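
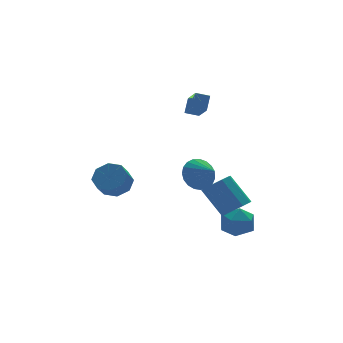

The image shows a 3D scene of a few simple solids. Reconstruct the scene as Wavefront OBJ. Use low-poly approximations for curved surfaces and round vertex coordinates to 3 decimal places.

v 0.684 -3.137 0.053
v 1.075 -2.588 0.909
v 0.896 -4.463 0.807
v 0.631 -2.605 1.003
v 0.197 -2.715 0.932
v -0.152 -2.897 0.709
v -0.358 -3.121 0.373
v -0.383 -3.348 -0.019
v -0.223 -3.538 -0.398
v 0.093 -3.659 -0.699
v 0.511 -3.69 -0.871
v 0.96 -3.625 -0.882
v 1.361 -3.475 -0.732
v 1.644 -3.268 -0.446
v 1.762 -3.037 -0.074
v 1.693 -2.824 0.32
v 1.45 -2.665 0.668
v 2.314 -4.498 -2.442
v 3.207 -4.548 -2.091
v 2.658 -3.233 -0.508
v 1.766 -3.182 -0.858
v 3.161 -4.051 -2.519
v 2.612 -2.736 -0.936
v 2.719 -3.764 -2.911
v 2.17 -2.449 -1.327
v 2.088 -3.82 -3.083
v 1.539 -2.505 -1.5
v 1.563 -4.193 -2.955
v 1.014 -2.878 -1.372
v 1.389 -4.708 -2.587
v 0.84 -3.393 -1.004
v 1.648 -5.125 -2.151
v 1.1 -3.81 -0.568
v 2.219 -5.248 -1.851
v 1.671 -3.933 -0.268
v 2.835 -5.02 -1.827
v 2.286 -3.705 -0.244
v -1.104 3.121 -2.865
v -0.278 3.214 -2.175
v -0.95 2.732 -1.305
v -1.776 2.639 -1.995
v -0.763 3.883 -2.179
v -1.436 3.401 -1.31
v -1.448 4.106 -2.585
v -2.12 3.624 -1.716
v -1.931 3.752 -3.155
v -2.603 3.27 -2.286
v -1.93 3.028 -3.555
v -2.602 2.546 -2.685
v -1.444 2.359 -3.55
v -2.117 1.877 -2.681
v -0.76 2.136 -3.144
v -1.432 1.654 -2.275
v -0.277 2.49 -2.574
v -0.949 2.008 -1.705
v 1.815 -3.7 -4.346
v 2.14 -3.147 -3.408
v 3.52 -4.353 -4.552
v 3.845 -3.8 -3.614
v 3.137 -4.685 -3.535
v 2.084 -4.281 -3.408
v 3.576 -3.219 -4.552
v 2.523 -2.815 -4.425
v 3.229 -2.85 -3.536
v 2.957 -3.756 -2.908
v 2.703 -3.744 -5.052
v 2.431 -4.65 -4.424
v 3.552 1.673 2.062
v 3.304 0.411 3.014
v 2.799 2.019 2.325
v 2.551 0.758 3.277
v 4.089 2.202 2.903
v 3.841 0.941 3.855
v 3.336 2.549 3.166
v 3.088 1.287 4.118
f 2 1 4
f 2 4 3
f 4 1 5
f 4 5 3
f 5 1 6
f 5 6 3
f 6 1 7
f 6 7 3
f 7 1 8
f 7 8 3
f 8 1 9
f 8 9 3
f 9 1 10
f 9 10 3
f 10 1 11
f 10 11 3
f 11 1 12
f 11 12 3
f 12 1 13
f 12 13 3
f 13 1 14
f 13 14 3
f 14 1 15
f 14 15 3
f 15 1 16
f 15 16 3
f 16 1 17
f 16 17 3
f 17 1 2
f 17 2 3
f 19 18 22
f 19 22 20
f 20 22 23
f 20 23 21
f 22 18 24
f 22 24 23
f 23 24 25
f 23 25 21
f 24 18 26
f 24 26 25
f 25 26 27
f 25 27 21
f 26 18 28
f 26 28 27
f 27 28 29
f 27 29 21
f 28 18 30
f 28 30 29
f 29 30 31
f 29 31 21
f 30 18 32
f 30 32 31
f 31 32 33
f 31 33 21
f 32 18 34
f 32 34 33
f 33 34 35
f 33 35 21
f 34 18 36
f 34 36 35
f 35 36 37
f 35 37 21
f 36 18 19
f 36 19 37
f 37 19 20
f 37 20 21
f 39 38 42
f 39 42 40
f 40 42 43
f 40 43 41
f 42 38 44
f 42 44 43
f 43 44 45
f 43 45 41
f 44 38 46
f 44 46 45
f 45 46 47
f 45 47 41
f 46 38 48
f 46 48 47
f 47 48 49
f 47 49 41
f 48 38 50
f 48 50 49
f 49 50 51
f 49 51 41
f 50 38 52
f 50 52 51
f 51 52 53
f 51 53 41
f 52 38 54
f 52 54 53
f 53 54 55
f 53 55 41
f 54 38 39
f 54 39 55
f 55 39 40
f 55 40 41
f 56 67 61
f 56 61 57
f 56 57 63
f 56 63 66
f 56 66 67
f 57 61 65
f 61 67 60
f 67 66 58
f 66 63 62
f 63 57 64
f 59 65 60
f 59 60 58
f 59 58 62
f 59 62 64
f 59 64 65
f 60 65 61
f 58 60 67
f 62 58 66
f 64 62 63
f 65 64 57
f 69 71 68
f 72 69 68
f 68 71 70
f 70 72 68
f 69 75 71
f 73 69 72
f 73 75 69
f 71 75 70
f 74 72 70
f 70 75 74
f 74 73 72
f 75 73 74



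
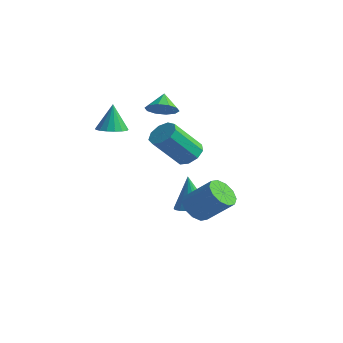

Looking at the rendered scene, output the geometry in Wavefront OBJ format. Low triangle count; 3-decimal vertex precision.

v -2.61 -0.773 3.533
v -1.977 -0.928 4.014
v -3.05 -0.227 4.287
v -1.881 -0.506 3.764
v -2.064 -0.185 3.425
v -2.455 -0.089 3.128
v -2.906 -0.255 2.985
v -3.243 -0.618 3.052
v -3.339 -1.041 3.302
v -3.157 -1.362 3.641
v -2.765 -1.457 3.938
v -2.315 -1.292 4.081
v -2.339 0.733 0.317
v -1.839 0.198 -0.006
v -2.262 -1.168 1.6
v -2.761 -0.633 1.923
v -1.567 0.522 0.341
v -1.99 -0.844 1.947
v -1.656 0.944 0.677
v -2.079 -0.421 2.283
v -2.064 1.268 0.844
v -2.487 -0.097 2.45
v -2.601 1.341 0.765
v -3.024 -0.024 2.371
v -3.015 1.129 0.476
v -3.437 -0.236 2.083
v -3.112 0.732 0.113
v -3.535 -0.633 1.719
v -2.848 0.335 -0.155
v -3.271 -1.03 1.451
v -2.345 0.124 -0.202
v -2.768 -1.241 1.404
v -2.889 -3.613 2.944
v -2.137 -3.644 3.055
v -3.091 -3.347 4.396
v -2.2 -3.293 2.981
v -2.421 -3.016 2.9
v -2.749 -2.875 2.828
v -3.108 -2.904 2.783
v -3.418 -3.095 2.775
v -3.606 -3.405 2.806
v -3.63 -3.762 2.868
v -3.484 -4.086 2.948
v -3.202 -4.301 3.027
v -2.848 -4.359 3.087
v -2.503 -4.246 3.114
v -2.247 -3.988 3.102
v -1.997 0.541 -3.071
v -1.267 0.148 -2.885
v -2.403 0.679 -1.189
v -1.166 0.542 -2.892
v -1.256 0.936 -2.94
v -1.515 1.239 -3.018
v -1.885 1.383 -3.108
v -2.28 1.334 -3.19
v -2.611 1.103 -3.244
v -2.801 0.743 -3.259
v -2.807 0.337 -3.231
v -2.627 -0.022 -3.166
v -2.303 -0.252 -3.079
v -1.909 -0.3 -2.99
v -1.535 -0.156 -2.92
v -0.007 -1.1 -1.9
v 0.631 -1.371 -2.41
v 1.844 -0.811 -1.189
v 1.207 -0.54 -0.68
v 0.524 -0.866 -2.535
v 1.737 -0.306 -1.315
v 0.214 -0.45 -2.418
v 1.428 0.11 -1.198
v -0.18 -0.283 -2.103
v 1.034 0.278 -0.883
v -0.508 -0.427 -1.711
v 0.706 0.133 -0.49
v -0.644 -0.829 -1.391
v 0.569 -0.269 -0.17
v -0.537 -1.334 -1.265
v 0.676 -0.774 -0.045
v -0.228 -1.75 -1.382
v 0.986 -1.19 -0.162
v 0.166 -1.918 -1.697
v 1.38 -1.357 -0.477
v 0.494 -1.773 -2.09
v 1.708 -1.213 -0.869
f 2 1 4
f 2 4 3
f 4 1 5
f 4 5 3
f 5 1 6
f 5 6 3
f 6 1 7
f 6 7 3
f 7 1 8
f 7 8 3
f 8 1 9
f 8 9 3
f 9 1 10
f 9 10 3
f 10 1 11
f 10 11 3
f 11 1 12
f 11 12 3
f 12 1 2
f 12 2 3
f 14 13 17
f 14 17 15
f 15 17 18
f 15 18 16
f 17 13 19
f 17 19 18
f 18 19 20
f 18 20 16
f 19 13 21
f 19 21 20
f 20 21 22
f 20 22 16
f 21 13 23
f 21 23 22
f 22 23 24
f 22 24 16
f 23 13 25
f 23 25 24
f 24 25 26
f 24 26 16
f 25 13 27
f 25 27 26
f 26 27 28
f 26 28 16
f 27 13 29
f 27 29 28
f 28 29 30
f 28 30 16
f 29 13 31
f 29 31 30
f 30 31 32
f 30 32 16
f 31 13 14
f 31 14 32
f 32 14 15
f 32 15 16
f 34 33 36
f 34 36 35
f 36 33 37
f 36 37 35
f 37 33 38
f 37 38 35
f 38 33 39
f 38 39 35
f 39 33 40
f 39 40 35
f 40 33 41
f 40 41 35
f 41 33 42
f 41 42 35
f 42 33 43
f 42 43 35
f 43 33 44
f 43 44 35
f 44 33 45
f 44 45 35
f 45 33 46
f 45 46 35
f 46 33 47
f 46 47 35
f 47 33 34
f 47 34 35
f 49 48 51
f 49 51 50
f 51 48 52
f 51 52 50
f 52 48 53
f 52 53 50
f 53 48 54
f 53 54 50
f 54 48 55
f 54 55 50
f 55 48 56
f 55 56 50
f 56 48 57
f 56 57 50
f 57 48 58
f 57 58 50
f 58 48 59
f 58 59 50
f 59 48 60
f 59 60 50
f 60 48 61
f 60 61 50
f 61 48 62
f 61 62 50
f 62 48 49
f 62 49 50
f 64 63 67
f 64 67 65
f 65 67 68
f 65 68 66
f 67 63 69
f 67 69 68
f 68 69 70
f 68 70 66
f 69 63 71
f 69 71 70
f 70 71 72
f 70 72 66
f 71 63 73
f 71 73 72
f 72 73 74
f 72 74 66
f 73 63 75
f 73 75 74
f 74 75 76
f 74 76 66
f 75 63 77
f 75 77 76
f 76 77 78
f 76 78 66
f 77 63 79
f 77 79 78
f 78 79 80
f 78 80 66
f 79 63 81
f 79 81 80
f 80 81 82
f 80 82 66
f 81 63 83
f 81 83 82
f 82 83 84
f 82 84 66
f 83 63 64
f 83 64 84
f 84 64 65
f 84 65 66



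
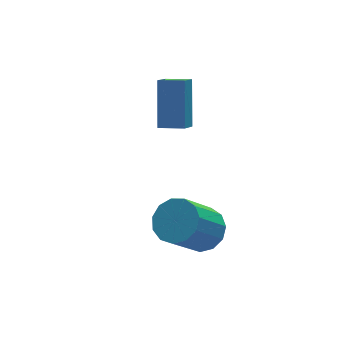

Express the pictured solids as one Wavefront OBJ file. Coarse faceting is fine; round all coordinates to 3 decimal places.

v -1.745 -2.425 -4.753
v -1.165 -1.923 -4.176
v -2.455 -2.393 -2.47
v -3.035 -2.895 -3.047
v -1.535 -1.575 -4.36
v -2.825 -2.045 -2.654
v -1.972 -1.496 -4.669
v -3.262 -1.966 -2.963
v -2.337 -1.712 -5.005
v -3.627 -2.182 -3.299
v -2.514 -2.155 -5.26
v -3.804 -2.625 -3.554
v -2.447 -2.683 -5.355
v -3.737 -3.153 -3.649
v -2.157 -3.13 -5.259
v -3.447 -3.6 -3.553
v -1.736 -3.352 -5.002
v -3.026 -3.822 -3.296
v -1.318 -3.28 -4.666
v -2.608 -3.75 -2.96
v -1.036 -2.937 -4.358
v -2.326 -3.407 -2.652
v -0.978 -2.431 -4.175
v -2.269 -2.901 -2.469
v -2.235 0.519 -1.062
v -1.682 1.777 0.472
v -1.683 1.064 -1.709
v -1.13 2.323 -0.174
v -1.41 -0.083 -0.866
v -0.857 1.176 0.669
v -0.858 0.463 -1.512
v -0.305 1.721 0.022
f 2 1 5
f 2 5 3
f 3 5 6
f 3 6 4
f 5 1 7
f 5 7 6
f 6 7 8
f 6 8 4
f 7 1 9
f 7 9 8
f 8 9 10
f 8 10 4
f 9 1 11
f 9 11 10
f 10 11 12
f 10 12 4
f 11 1 13
f 11 13 12
f 12 13 14
f 12 14 4
f 13 1 15
f 13 15 14
f 14 15 16
f 14 16 4
f 15 1 17
f 15 17 16
f 16 17 18
f 16 18 4
f 17 1 19
f 17 19 18
f 18 19 20
f 18 20 4
f 19 1 21
f 19 21 20
f 20 21 22
f 20 22 4
f 21 1 23
f 21 23 22
f 22 23 24
f 22 24 4
f 23 1 2
f 23 2 24
f 24 2 3
f 24 3 4
f 26 28 25
f 29 26 25
f 25 28 27
f 27 29 25
f 26 32 28
f 30 26 29
f 30 32 26
f 28 32 27
f 31 29 27
f 27 32 31
f 31 30 29
f 32 30 31



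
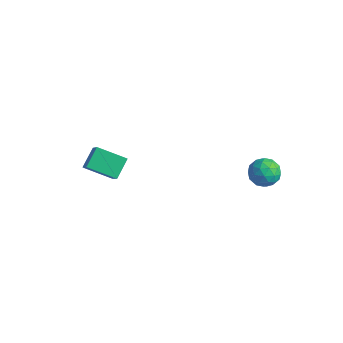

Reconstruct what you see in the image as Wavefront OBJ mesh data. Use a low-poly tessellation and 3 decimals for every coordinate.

v -3.371 -2.649 -1.662
v -3.591 -1.892 -1.081
v -4.44 -1.94 -2.994
v -4.661 -1.182 -2.413
v -2.359 -1.998 -2.127
v -2.58 -1.24 -1.546
v -3.429 -1.288 -3.459
v -3.649 -0.531 -2.878
v 0.951 2.714 -1.73
v 1.232 3.105 -2.23
v 1.128 1.795 -2.35
v 1.409 2.186 -2.85
v 1.74 2.104 -2.246
v 1.631 2.672 -1.862
v 0.729 2.228 -2.718
v 0.62 2.796 -2.334
v 1.095 2.804 -2.84
v 1.72 2.728 -2.548
v 0.64 2.172 -2.032
v 1.265 2.096 -1.74
v 1.076 2.99 -1.926
v 1.284 1.91 -2.654
v 1.479 1.862 -2.299
v 1.644 2.092 -2.593
v 1.31 2.736 -1.71
v 1.475 2.966 -2.003
v 1.774 2.378 -2.013
v 0.885 1.934 -2.577
v 1.05 2.164 -2.87
v 0.716 2.808 -1.987
v 0.881 3.038 -2.281
v 0.586 2.522 -2.567
v 1.16 3.043 -2.578
v 1.264 2.503 -2.942
v 0.865 2.528 -2.865
v 0.8 2.862 -2.64
v 1.528 2.999 -2.407
v 1.632 2.458 -2.771
v 1.827 2.41 -2.416
v 1.762 2.744 -2.191
v 1.447 2.822 -2.765
v 0.728 2.442 -1.809
v 0.832 1.901 -2.173
v 0.598 2.156 -2.389
v 0.533 2.49 -2.164
v 1.096 2.397 -1.638
v 1.2 1.857 -2.002
v 1.56 2.038 -1.94
v 1.495 2.372 -1.715
v 0.913 2.078 -1.815
f 2 4 1
f 5 2 1
f 1 4 3
f 3 5 1
f 2 8 4
f 6 2 5
f 6 8 2
f 4 8 3
f 7 5 3
f 3 8 7
f 7 6 5
f 8 6 7
f 9 46 25
f 46 20 49
f 25 49 14
f 46 49 25
f 9 25 21
f 25 14 26
f 21 26 10
f 25 26 21
f 9 21 30
f 21 10 31
f 30 31 16
f 21 31 30
f 9 30 42
f 30 16 45
f 42 45 19
f 30 45 42
f 9 42 46
f 42 19 50
f 46 50 20
f 42 50 46
f 10 26 37
f 26 14 40
f 37 40 18
f 26 40 37
f 14 49 27
f 49 20 48
f 27 48 13
f 49 48 27
f 20 50 47
f 50 19 43
f 47 43 11
f 50 43 47
f 19 45 44
f 45 16 32
f 44 32 15
f 45 32 44
f 16 31 36
f 31 10 33
f 36 33 17
f 31 33 36
f 12 38 24
f 38 18 39
f 24 39 13
f 38 39 24
f 12 24 22
f 24 13 23
f 22 23 11
f 24 23 22
f 12 22 29
f 22 11 28
f 29 28 15
f 22 28 29
f 12 29 34
f 29 15 35
f 34 35 17
f 29 35 34
f 12 34 38
f 34 17 41
f 38 41 18
f 34 41 38
f 13 39 27
f 39 18 40
f 27 40 14
f 39 40 27
f 11 23 47
f 23 13 48
f 47 48 20
f 23 48 47
f 15 28 44
f 28 11 43
f 44 43 19
f 28 43 44
f 17 35 36
f 35 15 32
f 36 32 16
f 35 32 36
f 18 41 37
f 41 17 33
f 37 33 10
f 41 33 37



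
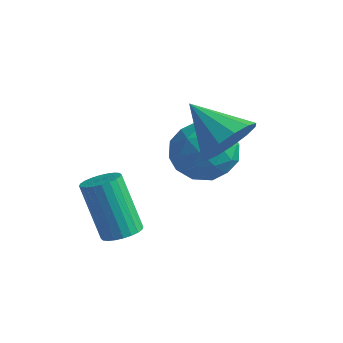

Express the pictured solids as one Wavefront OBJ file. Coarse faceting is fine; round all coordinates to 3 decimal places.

v -1.385 -1.832 -4.64
v -0.978 -2.265 -4.402
v -1.888 -2.12 -2.582
v -2.295 -1.688 -2.82
v -0.855 -2.053 -4.357
v -1.765 -1.908 -2.537
v -0.812 -1.807 -4.356
v -1.722 -1.662 -2.536
v -0.857 -1.564 -4.397
v -1.767 -1.42 -2.577
v -0.982 -1.363 -4.476
v -1.892 -1.218 -2.656
v -1.168 -1.233 -4.579
v -2.079 -1.088 -2.759
v -1.388 -1.195 -4.692
v -2.298 -1.05 -2.872
v -1.607 -1.253 -4.797
v -2.517 -1.108 -2.977
v -1.792 -1.4 -4.878
v -2.702 -1.255 -3.058
v -1.915 -1.612 -4.923
v -2.825 -1.467 -3.103
v -1.958 -1.858 -4.924
v -2.868 -1.713 -3.104
v -1.913 -2.1 -4.883
v -2.823 -1.956 -3.063
v -1.788 -2.302 -4.804
v -2.698 -2.157 -2.984
v -1.601 -2.432 -4.701
v -2.512 -2.287 -2.881
v -1.382 -2.47 -4.588
v -2.292 -2.325 -2.768
v -1.163 -2.412 -4.483
v -2.073 -2.267 -2.663
v 0.718 0.465 -1.056
v 1.145 1.133 -0.43
v -0.818 0.575 -0.124
v 0.911 1.435 -0.851
v 0.616 1.43 -1.337
v 0.353 1.119 -1.734
v 0.206 0.6 -1.916
v 0.221 0.038 -1.825
v 0.395 -0.388 -1.489
v 0.67 -0.543 -1.016
v 0.962 -0.378 -0.556
v 1.175 0.055 -0.254
v 1.244 0.618 -0.207
v -1.243 2.356 -2.676
v -0.238 2.09 -3.133
v -1.462 0.61 -2.147
v -0.457 0.344 -2.604
v -0.504 1 -1.679
v -0.368 2.079 -2.005
v -1.332 0.621 -3.275
v -1.196 1.7 -3.601
v -0.293 1.018 -3.504
v 0.219 1.253 -2.517
v -1.919 1.447 -2.763
v -1.407 1.682 -1.776
v -0.721 2.376 -2.951
v -0.979 0.324 -2.329
v -1.007 0.709 -1.785
v -0.416 0.553 -2.054
v -0.798 2.37 -2.288
v -0.207 2.214 -2.557
v -0.364 1.573 -1.702
v -1.493 0.486 -2.723
v -0.902 0.33 -2.992
v -1.284 2.147 -3.226
v -0.693 1.991 -3.495
v -1.336 1.127 -3.578
v -0.163 1.59 -3.438
v -0.292 0.564 -3.127
v -0.806 0.726 -3.521
v -0.726 1.361 -3.713
v 0.138 1.728 -2.858
v 0.009 0.702 -2.547
v -0.019 1.087 -2.003
v 0.061 1.721 -2.195
v 0.106 1.098 -3.075
v -1.709 1.998 -2.733
v -1.838 0.972 -2.422
v -1.761 0.979 -3.085
v -1.681 1.613 -3.277
v -1.408 2.136 -2.153
v -1.537 1.11 -1.842
v -0.974 1.339 -1.567
v -0.894 1.974 -1.759
v -1.806 1.602 -2.205
f 2 1 5
f 2 5 3
f 3 5 6
f 3 6 4
f 5 1 7
f 5 7 6
f 6 7 8
f 6 8 4
f 7 1 9
f 7 9 8
f 8 9 10
f 8 10 4
f 9 1 11
f 9 11 10
f 10 11 12
f 10 12 4
f 11 1 13
f 11 13 12
f 12 13 14
f 12 14 4
f 13 1 15
f 13 15 14
f 14 15 16
f 14 16 4
f 15 1 17
f 15 17 16
f 16 17 18
f 16 18 4
f 17 1 19
f 17 19 18
f 18 19 20
f 18 20 4
f 19 1 21
f 19 21 20
f 20 21 22
f 20 22 4
f 21 1 23
f 21 23 22
f 22 23 24
f 22 24 4
f 23 1 25
f 23 25 24
f 24 25 26
f 24 26 4
f 25 1 27
f 25 27 26
f 26 27 28
f 26 28 4
f 27 1 29
f 27 29 28
f 28 29 30
f 28 30 4
f 29 1 31
f 29 31 30
f 30 31 32
f 30 32 4
f 31 1 33
f 31 33 32
f 32 33 34
f 32 34 4
f 33 1 2
f 33 2 34
f 34 2 3
f 34 3 4
f 36 35 38
f 36 38 37
f 38 35 39
f 38 39 37
f 39 35 40
f 39 40 37
f 40 35 41
f 40 41 37
f 41 35 42
f 41 42 37
f 42 35 43
f 42 43 37
f 43 35 44
f 43 44 37
f 44 35 45
f 44 45 37
f 45 35 46
f 45 46 37
f 46 35 47
f 46 47 37
f 47 35 36
f 47 36 37
f 48 85 64
f 85 59 88
f 64 88 53
f 85 88 64
f 48 64 60
f 64 53 65
f 60 65 49
f 64 65 60
f 48 60 69
f 60 49 70
f 69 70 55
f 60 70 69
f 48 69 81
f 69 55 84
f 81 84 58
f 69 84 81
f 48 81 85
f 81 58 89
f 85 89 59
f 81 89 85
f 49 65 76
f 65 53 79
f 76 79 57
f 65 79 76
f 53 88 66
f 88 59 87
f 66 87 52
f 88 87 66
f 59 89 86
f 89 58 82
f 86 82 50
f 89 82 86
f 58 84 83
f 84 55 71
f 83 71 54
f 84 71 83
f 55 70 75
f 70 49 72
f 75 72 56
f 70 72 75
f 51 77 63
f 77 57 78
f 63 78 52
f 77 78 63
f 51 63 61
f 63 52 62
f 61 62 50
f 63 62 61
f 51 61 68
f 61 50 67
f 68 67 54
f 61 67 68
f 51 68 73
f 68 54 74
f 73 74 56
f 68 74 73
f 51 73 77
f 73 56 80
f 77 80 57
f 73 80 77
f 52 78 66
f 78 57 79
f 66 79 53
f 78 79 66
f 50 62 86
f 62 52 87
f 86 87 59
f 62 87 86
f 54 67 83
f 67 50 82
f 83 82 58
f 67 82 83
f 56 74 75
f 74 54 71
f 75 71 55
f 74 71 75
f 57 80 76
f 80 56 72
f 76 72 49
f 80 72 76



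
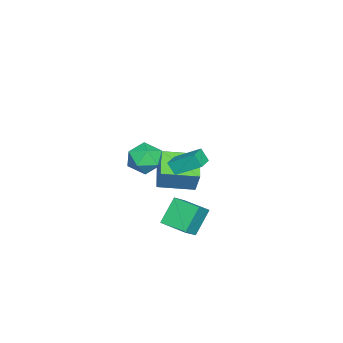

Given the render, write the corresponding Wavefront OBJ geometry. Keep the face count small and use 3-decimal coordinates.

v -1.309 -2.568 -1.46
v -1.359 -1.23 -0.621
v -1.178 -2.135 -2.143
v -1.228 -0.797 -1.305
v -0.372 -2.623 -1.315
v -0.422 -1.285 -0.477
v -0.241 -2.19 -1.999
v -0.291 -0.852 -1.16
v 3.633 -2.253 2.164
v 4.175 -2.573 1.443
v 2.365 -2.447 1.297
v 2.907 -2.767 0.576
v 2.807 -3.293 1.368
v 3.59 -3.173 1.905
v 2.95 -1.847 0.835
v 3.733 -1.727 1.372
v 3.753 -2.321 0.622
v 3.665 -3.215 0.952
v 2.875 -1.805 1.788
v 2.787 -2.699 2.118
v -3.157 -4.097 -3.508
v -2.714 -3.72 -2.169
v -3.851 -2.296 -3.786
v -3.408 -1.919 -2.447
v -1.672 -3.621 -4.133
v -1.229 -3.244 -2.794
v -2.366 -1.82 -4.411
v -1.923 -1.443 -3.072
v 1.058 -1.284 -2.781
v 1.937 -1.523 -2.031
v 1.502 0.083 -2.864
v 2.381 -0.156 -2.115
v 1.999 -1.664 -4.005
v 2.878 -1.903 -3.256
v 2.443 -0.297 -4.089
v 3.322 -0.536 -3.339
f 2 4 1
f 5 2 1
f 1 4 3
f 3 5 1
f 2 8 4
f 6 2 5
f 6 8 2
f 4 8 3
f 7 5 3
f 3 8 7
f 7 6 5
f 8 6 7
f 9 20 14
f 9 14 10
f 9 10 16
f 9 16 19
f 9 19 20
f 10 14 18
f 14 20 13
f 20 19 11
f 19 16 15
f 16 10 17
f 12 18 13
f 12 13 11
f 12 11 15
f 12 15 17
f 12 17 18
f 13 18 14
f 11 13 20
f 15 11 19
f 17 15 16
f 18 17 10
f 22 24 21
f 25 22 21
f 21 24 23
f 23 25 21
f 22 28 24
f 26 22 25
f 26 28 22
f 24 28 23
f 27 25 23
f 23 28 27
f 27 26 25
f 28 26 27
f 30 32 29
f 33 30 29
f 29 32 31
f 31 33 29
f 30 36 32
f 34 30 33
f 34 36 30
f 32 36 31
f 35 33 31
f 31 36 35
f 35 34 33
f 36 34 35



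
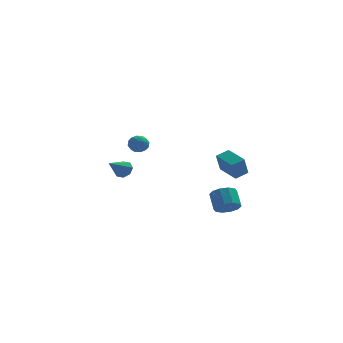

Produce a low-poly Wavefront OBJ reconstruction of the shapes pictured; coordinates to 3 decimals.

v 3.465 -3.944 -0.003
v 4.092 -4.177 0.378
v 3.902 -3.328 1.205
v 3.275 -3.096 0.823
v 4.225 -3.843 0.066
v 4.036 -2.994 0.893
v 4.068 -3.548 -0.272
v 3.878 -2.699 0.555
v 3.68 -3.404 -0.508
v 3.491 -2.556 0.319
v 3.21 -3.467 -0.552
v 3.021 -2.618 0.275
v 2.838 -3.712 -0.385
v 2.648 -2.863 0.442
v 2.704 -4.046 -0.073
v 2.515 -3.197 0.754
v 2.862 -4.341 0.265
v 2.672 -3.492 1.092
v 3.249 -4.484 0.501
v 3.06 -3.636 1.328
v 3.719 -4.422 0.545
v 3.53 -3.573 1.372
v -1.243 4.275 1.795
v -0.742 4.181 2.233
v -1.738 3.379 2.167
v -1.237 3.285 2.605
v -1.659 3.803 2.684
v -1.353 4.357 2.454
v -1.127 3.203 1.946
v -0.821 3.757 1.716
v -0.67 3.518 2.327
v -0.999 3.888 2.783
v -1.481 3.672 1.617
v -1.81 4.042 2.073
v -0.949 4.307 1.981
v -1.531 3.253 2.419
v -1.779 3.558 2.465
v -1.484 3.502 2.722
v -1.308 4.41 2.111
v -1.014 4.354 2.369
v -1.552 4.132 2.633
v -1.466 3.206 2.031
v -1.172 3.15 2.289
v -0.996 4.058 1.678
v -0.701 4.002 1.935
v -0.928 3.428 1.767
v -0.612 3.861 2.294
v -0.903 3.335 2.513
v -0.839 3.287 2.125
v -0.659 3.613 1.99
v -0.805 4.079 2.562
v -1.096 3.553 2.781
v -1.344 3.857 2.827
v -1.164 4.183 2.692
v -0.763 3.69 2.617
v -1.384 4.007 1.619
v -1.675 3.481 1.838
v -1.316 3.377 1.708
v -1.136 3.703 1.573
v -1.577 4.225 1.887
v -1.868 3.699 2.106
v -1.821 3.947 2.41
v -1.641 4.273 2.275
v -1.717 3.87 1.783
v 3.846 -4.566 2.409
v 3.594 -4.983 3.538
v 3.083 -3.353 2.686
v 2.831 -3.769 3.816
v 4.549 -4.191 2.704
v 4.297 -4.607 3.834
v 3.786 -2.977 2.982
v 3.534 -3.394 4.111
v -2.151 -1.86 2.181
v -1.782 -1.76 2.656
v -2.949 -2.8 2.999
v -2.142 -1.464 2.644
v -2.508 -1.4 2.361
v -2.664 -1.606 1.972
v -2.52 -1.961 1.705
v -2.159 -2.257 1.717
v -1.794 -2.321 2.001
v -1.637 -2.115 2.389
f 2 1 5
f 2 5 3
f 3 5 6
f 3 6 4
f 5 1 7
f 5 7 6
f 6 7 8
f 6 8 4
f 7 1 9
f 7 9 8
f 8 9 10
f 8 10 4
f 9 1 11
f 9 11 10
f 10 11 12
f 10 12 4
f 11 1 13
f 11 13 12
f 12 13 14
f 12 14 4
f 13 1 15
f 13 15 14
f 14 15 16
f 14 16 4
f 15 1 17
f 15 17 16
f 16 17 18
f 16 18 4
f 17 1 19
f 17 19 18
f 18 19 20
f 18 20 4
f 19 1 21
f 19 21 20
f 20 21 22
f 20 22 4
f 21 1 2
f 21 2 22
f 22 2 3
f 22 3 4
f 23 60 39
f 60 34 63
f 39 63 28
f 60 63 39
f 23 39 35
f 39 28 40
f 35 40 24
f 39 40 35
f 23 35 44
f 35 24 45
f 44 45 30
f 35 45 44
f 23 44 56
f 44 30 59
f 56 59 33
f 44 59 56
f 23 56 60
f 56 33 64
f 60 64 34
f 56 64 60
f 24 40 51
f 40 28 54
f 51 54 32
f 40 54 51
f 28 63 41
f 63 34 62
f 41 62 27
f 63 62 41
f 34 64 61
f 64 33 57
f 61 57 25
f 64 57 61
f 33 59 58
f 59 30 46
f 58 46 29
f 59 46 58
f 30 45 50
f 45 24 47
f 50 47 31
f 45 47 50
f 26 52 38
f 52 32 53
f 38 53 27
f 52 53 38
f 26 38 36
f 38 27 37
f 36 37 25
f 38 37 36
f 26 36 43
f 36 25 42
f 43 42 29
f 36 42 43
f 26 43 48
f 43 29 49
f 48 49 31
f 43 49 48
f 26 48 52
f 48 31 55
f 52 55 32
f 48 55 52
f 27 53 41
f 53 32 54
f 41 54 28
f 53 54 41
f 25 37 61
f 37 27 62
f 61 62 34
f 37 62 61
f 29 42 58
f 42 25 57
f 58 57 33
f 42 57 58
f 31 49 50
f 49 29 46
f 50 46 30
f 49 46 50
f 32 55 51
f 55 31 47
f 51 47 24
f 55 47 51
f 66 68 65
f 69 66 65
f 65 68 67
f 67 69 65
f 66 72 68
f 70 66 69
f 70 72 66
f 68 72 67
f 71 69 67
f 67 72 71
f 71 70 69
f 72 70 71
f 74 73 76
f 74 76 75
f 76 73 77
f 76 77 75
f 77 73 78
f 77 78 75
f 78 73 79
f 78 79 75
f 79 73 80
f 79 80 75
f 80 73 81
f 80 81 75
f 81 73 82
f 81 82 75
f 82 73 74
f 82 74 75



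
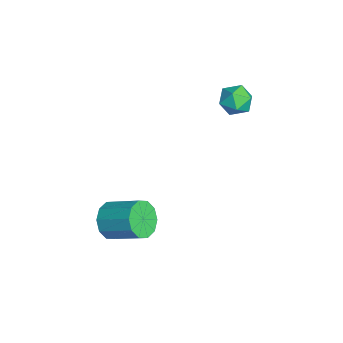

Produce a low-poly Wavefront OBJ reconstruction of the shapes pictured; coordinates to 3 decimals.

v -1.113 4.621 2.783
v -0.377 4.426 3.328
v -1.243 3.154 2.432
v -0.507 2.959 2.977
v -1.314 3.237 3.362
v -1.233 4.143 3.579
v -0.387 3.437 2.181
v -0.306 4.343 2.398
v 0.072 3.693 2.956
v -0.501 3.57 3.685
v -1.119 4.01 2.075
v -1.692 3.887 2.804
v 1.884 -2.494 -2.987
v 2.335 -3.209 -2.364
v 3.307 -1.801 -1.45
v 2.856 -1.086 -2.073
v 2.713 -3.131 -2.886
v 3.684 -1.723 -1.972
v 2.774 -2.81 -3.446
v 3.746 -1.401 -2.533
v 2.495 -2.368 -3.831
v 3.467 -0.959 -2.918
v 1.983 -1.975 -3.894
v 2.955 -0.566 -2.98
v 1.433 -1.779 -3.61
v 2.405 -0.371 -2.696
v 1.056 -1.857 -3.088
v 2.027 -0.449 -2.174
v 0.994 -2.179 -2.527
v 1.966 -0.77 -1.614
v 1.273 -2.621 -2.142
v 2.245 -1.212 -1.229
v 1.785 -3.014 -2.08
v 2.757 -1.605 -1.166
f 1 12 6
f 1 6 2
f 1 2 8
f 1 8 11
f 1 11 12
f 2 6 10
f 6 12 5
f 12 11 3
f 11 8 7
f 8 2 9
f 4 10 5
f 4 5 3
f 4 3 7
f 4 7 9
f 4 9 10
f 5 10 6
f 3 5 12
f 7 3 11
f 9 7 8
f 10 9 2
f 14 13 17
f 14 17 15
f 15 17 18
f 15 18 16
f 17 13 19
f 17 19 18
f 18 19 20
f 18 20 16
f 19 13 21
f 19 21 20
f 20 21 22
f 20 22 16
f 21 13 23
f 21 23 22
f 22 23 24
f 22 24 16
f 23 13 25
f 23 25 24
f 24 25 26
f 24 26 16
f 25 13 27
f 25 27 26
f 26 27 28
f 26 28 16
f 27 13 29
f 27 29 28
f 28 29 30
f 28 30 16
f 29 13 31
f 29 31 30
f 30 31 32
f 30 32 16
f 31 13 33
f 31 33 32
f 32 33 34
f 32 34 16
f 33 13 14
f 33 14 34
f 34 14 15
f 34 15 16



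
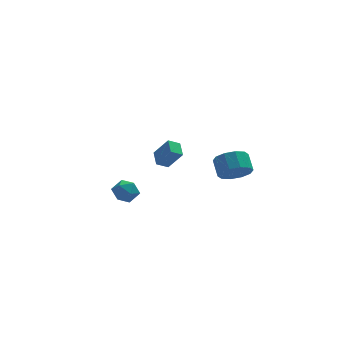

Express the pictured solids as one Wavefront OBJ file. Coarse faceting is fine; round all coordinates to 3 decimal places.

v 1.481 -4.345 2.566
v 2.171 -4.747 3.167
v 2.09 -3.797 3.895
v 1.399 -3.395 3.294
v 2.463 -4.4 2.747
v 2.381 -3.45 3.475
v 2.379 -4.032 2.257
v 2.298 -3.082 2.986
v 1.952 -3.783 1.886
v 1.871 -2.833 2.614
v 1.345 -3.75 1.774
v 1.264 -2.799 2.502
v 0.79 -3.943 1.965
v 0.709 -2.993 2.693
v 0.499 -4.29 2.385
v 0.417 -3.34 3.113
v 0.582 -4.658 2.874
v 0.501 -3.708 3.603
v 1.009 -4.907 3.246
v 0.928 -3.957 3.974
v 1.616 -4.941 3.358
v 1.535 -3.99 4.086
v -4.621 1.241 -1.301
v -3.958 1.529 -0.776
v -3.682 0.431 -2.044
v -3.019 0.719 -1.519
v -3.648 0.178 -1.188
v -4.229 0.679 -0.728
v -3.411 1.281 -2.092
v -3.992 1.782 -1.632
v -3.21 1.554 -1.265
v -3.356 0.872 -0.706
v -4.284 1.088 -2.114
v -4.43 0.406 -1.555
v -0.889 3.55 -1.128
v -1.631 3.4 -0.72
v -0.873 4.582 -0.72
v -1.615 4.432 -0.312
v -0.105 3.048 0.112
v -0.847 2.898 0.52
v -0.089 4.08 0.52
v -0.831 3.93 0.928
f 2 1 5
f 2 5 3
f 3 5 6
f 3 6 4
f 5 1 7
f 5 7 6
f 6 7 8
f 6 8 4
f 7 1 9
f 7 9 8
f 8 9 10
f 8 10 4
f 9 1 11
f 9 11 10
f 10 11 12
f 10 12 4
f 11 1 13
f 11 13 12
f 12 13 14
f 12 14 4
f 13 1 15
f 13 15 14
f 14 15 16
f 14 16 4
f 15 1 17
f 15 17 16
f 16 17 18
f 16 18 4
f 17 1 19
f 17 19 18
f 18 19 20
f 18 20 4
f 19 1 21
f 19 21 20
f 20 21 22
f 20 22 4
f 21 1 2
f 21 2 22
f 22 2 3
f 22 3 4
f 23 34 28
f 23 28 24
f 23 24 30
f 23 30 33
f 23 33 34
f 24 28 32
f 28 34 27
f 34 33 25
f 33 30 29
f 30 24 31
f 26 32 27
f 26 27 25
f 26 25 29
f 26 29 31
f 26 31 32
f 27 32 28
f 25 27 34
f 29 25 33
f 31 29 30
f 32 31 24
f 36 38 35
f 39 36 35
f 35 38 37
f 37 39 35
f 36 42 38
f 40 36 39
f 40 42 36
f 38 42 37
f 41 39 37
f 37 42 41
f 41 40 39
f 42 40 41



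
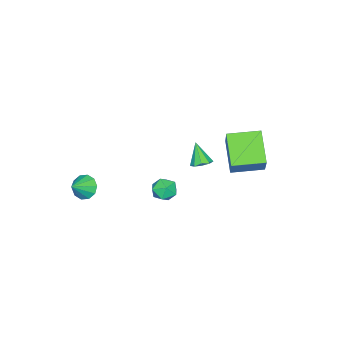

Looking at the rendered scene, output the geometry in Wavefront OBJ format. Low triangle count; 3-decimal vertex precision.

v -4.692 2.074 -0.11
v -3.577 2.765 1.504
v -3.526 3.062 -1.338
v -2.411 3.753 0.277
v -3.649 0.687 -0.237
v -2.534 1.378 1.378
v -2.483 1.675 -1.464
v -1.368 2.366 0.15
v 1.525 0.938 0.354
v 1.95 1.267 -0.149
v 1.87 -0.127 -0.051
v 2.295 0.202 -0.554
v 2.471 0.242 0.16
v 2.258 0.9 0.41
v 1.562 0.24 -0.61
v 1.349 0.898 -0.36
v 1.973 0.835 -0.745
v 2.535 0.837 -0.269
v 1.285 0.303 0.069
v 1.847 0.305 0.545
v -3.623 -0.677 -2.558
v -3.02 -0.748 -2.434
v -3.937 -1.243 -1.362
v -3.154 -0.372 -2.291
v -3.508 -0.138 -2.273
v -3.916 -0.157 -2.389
v -4.187 -0.419 -2.584
v -4.194 -0.802 -2.766
v -3.934 -1.126 -2.852
v -3.529 -1.24 -2.8
v -3.168 -1.091 -2.635
v 2.354 -3.813 -1.584
v 2.709 -3.302 -2.003
v 3.286 -3.927 -0.936
v 2.496 -3.08 -1.657
v 2.228 -3.137 -1.283
v 2.009 -3.453 -1.023
v 1.922 -3.906 -0.978
v 2 -4.323 -1.165
v 2.213 -4.546 -1.511
v 2.481 -4.488 -1.885
v 2.7 -4.172 -2.144
v 2.787 -3.719 -2.189
f 2 4 1
f 5 2 1
f 1 4 3
f 3 5 1
f 2 8 4
f 6 2 5
f 6 8 2
f 4 8 3
f 7 5 3
f 3 8 7
f 7 6 5
f 8 6 7
f 9 20 14
f 9 14 10
f 9 10 16
f 9 16 19
f 9 19 20
f 10 14 18
f 14 20 13
f 20 19 11
f 19 16 15
f 16 10 17
f 12 18 13
f 12 13 11
f 12 11 15
f 12 15 17
f 12 17 18
f 13 18 14
f 11 13 20
f 15 11 19
f 17 15 16
f 18 17 10
f 22 21 24
f 22 24 23
f 24 21 25
f 24 25 23
f 25 21 26
f 25 26 23
f 26 21 27
f 26 27 23
f 27 21 28
f 27 28 23
f 28 21 29
f 28 29 23
f 29 21 30
f 29 30 23
f 30 21 31
f 30 31 23
f 31 21 22
f 31 22 23
f 33 32 35
f 33 35 34
f 35 32 36
f 35 36 34
f 36 32 37
f 36 37 34
f 37 32 38
f 37 38 34
f 38 32 39
f 38 39 34
f 39 32 40
f 39 40 34
f 40 32 41
f 40 41 34
f 41 32 42
f 41 42 34
f 42 32 43
f 42 43 34
f 43 32 33
f 43 33 34



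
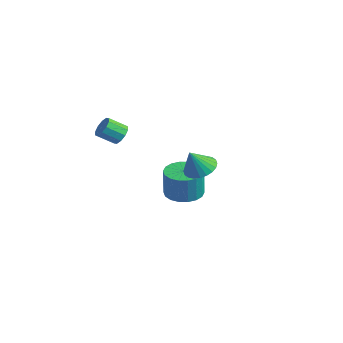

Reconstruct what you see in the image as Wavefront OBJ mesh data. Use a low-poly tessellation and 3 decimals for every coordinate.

v 3.467 1.302 3.028
v 4.134 0.808 2.806
v 3.413 0.698 4.212
v 4.291 1.069 2.946
v 4.321 1.366 3.099
v 4.222 1.654 3.241
v 4.007 1.887 3.351
v 3.71 2.032 3.411
v 3.377 2.065 3.413
v 3.056 1.982 3.357
v 2.799 1.796 3.25
v 2.643 1.534 3.109
v 2.612 1.237 2.957
v 2.711 0.95 2.815
v 2.926 0.716 2.705
v 3.223 0.571 2.645
v 3.557 0.538 2.643
v 3.877 0.621 2.699
v -2.854 1.102 2.411
v -2.457 1.249 2.891
v -2.929 0.445 3.529
v -3.326 0.298 3.049
v -2.782 1.471 2.929
v -3.255 0.667 3.567
v -3.135 1.552 2.77
v -3.608 0.747 3.407
v -3.38 1.461 2.473
v -3.853 0.656 3.111
v -3.424 1.233 2.153
v -3.897 0.429 2.79
v -3.251 0.955 1.931
v -3.723 0.151 2.569
v -2.925 0.733 1.893
v -3.398 -0.071 2.531
v -2.572 0.653 2.053
v -3.045 -0.152 2.69
v -2.327 0.744 2.349
v -2.8 -0.061 2.987
v -2.283 0.971 2.67
v -2.756 0.167 3.307
v -1.047 3.662 -1.801
v -0.116 3.23 -1.893
v -0.003 3.126 -0.25
v -0.933 3.558 -0.159
v -0.019 3.677 -1.871
v 0.094 3.573 -0.229
v -0.126 4.121 -1.836
v -0.012 4.018 -0.193
v -0.414 4.475 -1.794
v -0.301 4.371 -0.151
v -0.828 4.667 -1.753
v -0.715 4.564 -0.11
v -1.286 4.661 -1.722
v -1.172 4.557 -0.079
v -1.696 4.456 -1.706
v -1.582 4.352 -0.064
v -1.977 4.094 -1.71
v -1.864 3.99 -0.067
v -2.074 3.647 -1.731
v -1.961 3.543 -0.089
v -1.968 3.202 -1.767
v -1.854 3.099 -0.124
v -1.679 2.849 -1.809
v -1.566 2.745 -0.166
v -1.265 2.656 -1.85
v -1.152 2.553 -0.207
v -0.808 2.663 -1.881
v -0.694 2.559 -0.238
v -0.398 2.868 -1.896
v -0.284 2.764 -0.254
f 2 1 4
f 2 4 3
f 4 1 5
f 4 5 3
f 5 1 6
f 5 6 3
f 6 1 7
f 6 7 3
f 7 1 8
f 7 8 3
f 8 1 9
f 8 9 3
f 9 1 10
f 9 10 3
f 10 1 11
f 10 11 3
f 11 1 12
f 11 12 3
f 12 1 13
f 12 13 3
f 13 1 14
f 13 14 3
f 14 1 15
f 14 15 3
f 15 1 16
f 15 16 3
f 16 1 17
f 16 17 3
f 17 1 18
f 17 18 3
f 18 1 2
f 18 2 3
f 20 19 23
f 20 23 21
f 21 23 24
f 21 24 22
f 23 19 25
f 23 25 24
f 24 25 26
f 24 26 22
f 25 19 27
f 25 27 26
f 26 27 28
f 26 28 22
f 27 19 29
f 27 29 28
f 28 29 30
f 28 30 22
f 29 19 31
f 29 31 30
f 30 31 32
f 30 32 22
f 31 19 33
f 31 33 32
f 32 33 34
f 32 34 22
f 33 19 35
f 33 35 34
f 34 35 36
f 34 36 22
f 35 19 37
f 35 37 36
f 36 37 38
f 36 38 22
f 37 19 39
f 37 39 38
f 38 39 40
f 38 40 22
f 39 19 20
f 39 20 40
f 40 20 21
f 40 21 22
f 42 41 45
f 42 45 43
f 43 45 46
f 43 46 44
f 45 41 47
f 45 47 46
f 46 47 48
f 46 48 44
f 47 41 49
f 47 49 48
f 48 49 50
f 48 50 44
f 49 41 51
f 49 51 50
f 50 51 52
f 50 52 44
f 51 41 53
f 51 53 52
f 52 53 54
f 52 54 44
f 53 41 55
f 53 55 54
f 54 55 56
f 54 56 44
f 55 41 57
f 55 57 56
f 56 57 58
f 56 58 44
f 57 41 59
f 57 59 58
f 58 59 60
f 58 60 44
f 59 41 61
f 59 61 60
f 60 61 62
f 60 62 44
f 61 41 63
f 61 63 62
f 62 63 64
f 62 64 44
f 63 41 65
f 63 65 64
f 64 65 66
f 64 66 44
f 65 41 67
f 65 67 66
f 66 67 68
f 66 68 44
f 67 41 69
f 67 69 68
f 68 69 70
f 68 70 44
f 69 41 42
f 69 42 70
f 70 42 43
f 70 43 44



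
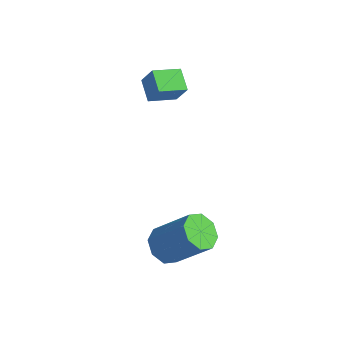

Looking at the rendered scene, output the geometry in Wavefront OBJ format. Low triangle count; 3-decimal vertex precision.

v 1 -0.178 -3.866
v 1.355 -0.726 -4.056
v 2.474 -0.431 -2.825
v 2.12 0.118 -2.634
v 1.51 -0.294 -4.301
v 2.629 0.002 -3.07
v 1.367 0.207 -4.291
v 2.486 0.502 -3.059
v 1.009 0.482 -4.031
v 2.128 0.777 -2.8
v 0.646 0.371 -3.675
v 1.765 0.666 -2.444
v 0.491 -0.062 -3.43
v 1.61 0.234 -2.199
v 0.634 -0.562 -3.441
v 1.753 -0.267 -2.209
v 0.992 -0.837 -3.7
v 2.111 -0.542 -2.469
v -1.062 3.385 -0.52
v -1.569 2.558 -0.239
v -1.661 3.873 -0.166
v -2.169 3.046 0.115
v -0.631 3.374 0.225
v -1.139 2.547 0.506
v -1.231 3.862 0.579
v -1.738 3.035 0.86
f 2 1 5
f 2 5 3
f 3 5 6
f 3 6 4
f 5 1 7
f 5 7 6
f 6 7 8
f 6 8 4
f 7 1 9
f 7 9 8
f 8 9 10
f 8 10 4
f 9 1 11
f 9 11 10
f 10 11 12
f 10 12 4
f 11 1 13
f 11 13 12
f 12 13 14
f 12 14 4
f 13 1 15
f 13 15 14
f 14 15 16
f 14 16 4
f 15 1 17
f 15 17 16
f 16 17 18
f 16 18 4
f 17 1 2
f 17 2 18
f 18 2 3
f 18 3 4
f 20 22 19
f 23 20 19
f 19 22 21
f 21 23 19
f 20 26 22
f 24 20 23
f 24 26 20
f 22 26 21
f 25 23 21
f 21 26 25
f 25 24 23
f 26 24 25



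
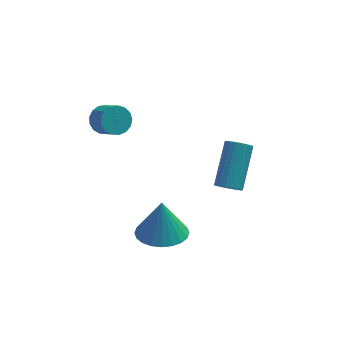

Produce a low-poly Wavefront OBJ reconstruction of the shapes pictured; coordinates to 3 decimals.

v -4.021 1.571 0.308
v -3.659 2.06 0.612
v -3.217 1.318 1.277
v -3.579 0.829 0.972
v -3.935 2.049 0.784
v -3.493 1.307 1.449
v -4.231 1.929 0.846
v -3.789 1.187 1.511
v -4.479 1.727 0.786
v -4.037 0.985 1.451
v -4.622 1.489 0.615
v -4.18 0.747 1.28
v -4.627 1.27 0.375
v -4.185 0.528 1.04
v -4.494 1.12 0.118
v -4.051 0.378 0.783
v -4.252 1.073 -0.094
v -3.81 0.331 0.571
v -3.957 1.141 -0.215
v -3.515 0.399 0.45
v -3.677 1.307 -0.216
v -3.235 0.565 0.449
v -3.476 1.533 -0.097
v -3.034 0.791 0.568
v -3.4 1.768 0.114
v -2.957 1.026 0.779
v -3.466 1.958 0.37
v -3.024 1.216 1.035
v -1.987 -1.168 -4.654
v -1.282 -1.982 -4.484
v -1.953 -0.792 -2.986
v -1.018 -1.658 -4.563
v -0.901 -1.26 -4.655
v -0.95 -0.848 -4.748
v -1.156 -0.484 -4.825
v -1.489 -0.225 -4.877
v -1.898 -0.109 -4.895
v -2.32 -0.155 -4.876
v -2.692 -0.354 -4.823
v -2.956 -0.678 -4.745
v -3.073 -1.077 -4.652
v -3.025 -1.489 -4.56
v -2.818 -1.852 -4.482
v -2.485 -2.112 -4.431
v -2.076 -2.228 -4.413
v -1.654 -2.182 -4.432
v 0.863 0.657 -3.836
v 1.429 0.508 -3.913
v 2.022 2.074 -2.58
v 1.457 2.223 -2.504
v 1.389 0.684 -4.103
v 1.982 2.251 -2.77
v 1.245 0.856 -4.24
v 1.838 2.422 -2.908
v 1.025 0.988 -4.297
v 1.619 2.554 -2.965
v 0.773 1.054 -4.263
v 1.367 2.62 -2.931
v 0.54 1.042 -4.144
v 1.133 2.608 -2.812
v 0.37 0.953 -3.965
v 0.963 2.52 -2.633
v 0.298 0.806 -3.76
v 0.891 2.372 -2.427
v 0.338 0.629 -3.57
v 0.931 2.196 -2.237
v 0.482 0.458 -3.432
v 1.075 2.024 -2.1
v 0.701 0.326 -3.375
v 1.295 1.892 -2.043
v 0.953 0.26 -3.409
v 1.547 1.826 -2.077
v 1.187 0.272 -3.528
v 1.78 1.838 -2.196
v 1.357 0.36 -3.707
v 1.95 1.927 -2.375
f 2 1 5
f 2 5 3
f 3 5 6
f 3 6 4
f 5 1 7
f 5 7 6
f 6 7 8
f 6 8 4
f 7 1 9
f 7 9 8
f 8 9 10
f 8 10 4
f 9 1 11
f 9 11 10
f 10 11 12
f 10 12 4
f 11 1 13
f 11 13 12
f 12 13 14
f 12 14 4
f 13 1 15
f 13 15 14
f 14 15 16
f 14 16 4
f 15 1 17
f 15 17 16
f 16 17 18
f 16 18 4
f 17 1 19
f 17 19 18
f 18 19 20
f 18 20 4
f 19 1 21
f 19 21 20
f 20 21 22
f 20 22 4
f 21 1 23
f 21 23 22
f 22 23 24
f 22 24 4
f 23 1 25
f 23 25 24
f 24 25 26
f 24 26 4
f 25 1 27
f 25 27 26
f 26 27 28
f 26 28 4
f 27 1 2
f 27 2 28
f 28 2 3
f 28 3 4
f 30 29 32
f 30 32 31
f 32 29 33
f 32 33 31
f 33 29 34
f 33 34 31
f 34 29 35
f 34 35 31
f 35 29 36
f 35 36 31
f 36 29 37
f 36 37 31
f 37 29 38
f 37 38 31
f 38 29 39
f 38 39 31
f 39 29 40
f 39 40 31
f 40 29 41
f 40 41 31
f 41 29 42
f 41 42 31
f 42 29 43
f 42 43 31
f 43 29 44
f 43 44 31
f 44 29 45
f 44 45 31
f 45 29 46
f 45 46 31
f 46 29 30
f 46 30 31
f 48 47 51
f 48 51 49
f 49 51 52
f 49 52 50
f 51 47 53
f 51 53 52
f 52 53 54
f 52 54 50
f 53 47 55
f 53 55 54
f 54 55 56
f 54 56 50
f 55 47 57
f 55 57 56
f 56 57 58
f 56 58 50
f 57 47 59
f 57 59 58
f 58 59 60
f 58 60 50
f 59 47 61
f 59 61 60
f 60 61 62
f 60 62 50
f 61 47 63
f 61 63 62
f 62 63 64
f 62 64 50
f 63 47 65
f 63 65 64
f 64 65 66
f 64 66 50
f 65 47 67
f 65 67 66
f 66 67 68
f 66 68 50
f 67 47 69
f 67 69 68
f 68 69 70
f 68 70 50
f 69 47 71
f 69 71 70
f 70 71 72
f 70 72 50
f 71 47 73
f 71 73 72
f 72 73 74
f 72 74 50
f 73 47 75
f 73 75 74
f 74 75 76
f 74 76 50
f 75 47 48
f 75 48 76
f 76 48 49
f 76 49 50



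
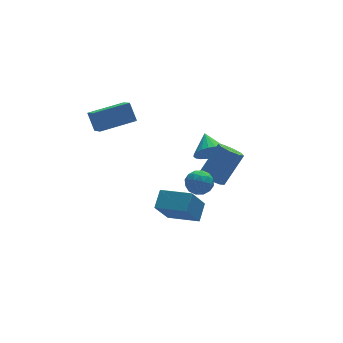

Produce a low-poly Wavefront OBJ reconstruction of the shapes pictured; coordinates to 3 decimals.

v -1.489 -2.938 0.401
v -0.888 -2.477 0.58
v -0.832 -3.943 0.78
v -0.231 -3.482 0.959
v -0.885 -3.449 1.38
v -1.291 -2.829 1.145
v -0.429 -3.591 0.215
v -0.835 -2.971 -0.02
v -0.233 -2.881 0.465
v -0.515 -2.793 1.185
v -1.205 -3.627 0.175
v -1.487 -3.539 0.895
v -1.246 -2.62 0.457
v -0.474 -3.8 0.903
v -0.858 -3.781 1.15
v -0.505 -3.511 1.255
v -1.483 -2.826 0.789
v -1.13 -2.555 0.894
v -1.128 -3.126 1.365
v -0.59 -3.865 0.466
v -0.237 -3.594 0.571
v -1.215 -2.909 0.105
v -0.862 -2.639 0.21
v -0.592 -3.294 -0.005
v -0.508 -2.586 0.494
v -0.122 -3.177 0.718
v -0.238 -3.241 0.28
v -0.477 -2.876 0.142
v -0.673 -2.534 0.918
v -0.287 -3.125 1.141
v -0.672 -3.106 1.388
v -0.91 -2.741 1.25
v -0.288 -2.772 0.85
v -1.433 -3.295 0.219
v -1.047 -3.886 0.442
v -0.81 -3.679 0.11
v -1.048 -3.314 -0.028
v -1.598 -3.243 0.642
v -1.212 -3.834 0.866
v -1.243 -3.544 1.218
v -1.482 -3.179 1.08
v -1.432 -3.648 0.51
v -4.648 0.845 2.661
v -4.806 1.475 3.635
v -4.615 1.922 1.97
v -4.773 2.552 2.943
v -2.667 0.948 2.917
v -2.825 1.578 3.89
v -2.634 2.025 2.225
v -2.792 2.655 3.199
v 0.051 -0.891 -4.372
v -0.897 -1.531 -2.817
v -1.247 0.338 -4.657
v -2.195 -0.302 -3.102
v 0.635 -0.118 -3.698
v -0.313 -0.758 -2.143
v -0.663 1.111 -3.983
v -1.611 0.471 -2.428
v 1.986 2.572 -1.922
v 2.297 3.001 -2.711
v 2.094 3.788 -1.218
v 1.931 3.051 -2.741
v 1.573 3.028 -2.646
v 1.278 2.935 -2.441
v 1.091 2.788 -2.158
v 1.04 2.607 -1.838
v 1.133 2.421 -1.531
v 1.356 2.258 -1.284
v 1.675 2.143 -1.134
v 2.041 2.093 -1.104
v 2.399 2.116 -1.199
v 2.694 2.208 -1.403
v 2.881 2.356 -1.687
v 2.932 2.537 -2.007
v 2.838 2.723 -2.314
v 2.616 2.886 -2.561
v 0.487 -1.414 -0.722
v 1.071 -1.334 -1.17
v 2.277 -0.926 0.475
v 1.693 -1.006 0.922
v 0.793 -0.848 -1.087
v 1.999 -0.44 0.557
v 0.336 -0.693 -0.791
v 1.542 -0.285 0.854
v -0.033 -0.961 -0.454
v 1.174 -0.552 1.191
v -0.097 -1.494 -0.275
v 1.109 -1.086 1.37
v 0.181 -1.98 -0.357
v 1.387 -1.572 1.287
v 0.638 -2.135 -0.654
v 1.844 -1.727 0.991
v 1.006 -1.868 -0.991
v 2.213 -1.459 0.654
f 1 38 17
f 38 12 41
f 17 41 6
f 38 41 17
f 1 17 13
f 17 6 18
f 13 18 2
f 17 18 13
f 1 13 22
f 13 2 23
f 22 23 8
f 13 23 22
f 1 22 34
f 22 8 37
f 34 37 11
f 22 37 34
f 1 34 38
f 34 11 42
f 38 42 12
f 34 42 38
f 2 18 29
f 18 6 32
f 29 32 10
f 18 32 29
f 6 41 19
f 41 12 40
f 19 40 5
f 41 40 19
f 12 42 39
f 42 11 35
f 39 35 3
f 42 35 39
f 11 37 36
f 37 8 24
f 36 24 7
f 37 24 36
f 8 23 28
f 23 2 25
f 28 25 9
f 23 25 28
f 4 30 16
f 30 10 31
f 16 31 5
f 30 31 16
f 4 16 14
f 16 5 15
f 14 15 3
f 16 15 14
f 4 14 21
f 14 3 20
f 21 20 7
f 14 20 21
f 4 21 26
f 21 7 27
f 26 27 9
f 21 27 26
f 4 26 30
f 26 9 33
f 30 33 10
f 26 33 30
f 5 31 19
f 31 10 32
f 19 32 6
f 31 32 19
f 3 15 39
f 15 5 40
f 39 40 12
f 15 40 39
f 7 20 36
f 20 3 35
f 36 35 11
f 20 35 36
f 9 27 28
f 27 7 24
f 28 24 8
f 27 24 28
f 10 33 29
f 33 9 25
f 29 25 2
f 33 25 29
f 44 46 43
f 47 44 43
f 43 46 45
f 45 47 43
f 44 50 46
f 48 44 47
f 48 50 44
f 46 50 45
f 49 47 45
f 45 50 49
f 49 48 47
f 50 48 49
f 52 54 51
f 55 52 51
f 51 54 53
f 53 55 51
f 52 58 54
f 56 52 55
f 56 58 52
f 54 58 53
f 57 55 53
f 53 58 57
f 57 56 55
f 58 56 57
f 60 59 62
f 60 62 61
f 62 59 63
f 62 63 61
f 63 59 64
f 63 64 61
f 64 59 65
f 64 65 61
f 65 59 66
f 65 66 61
f 66 59 67
f 66 67 61
f 67 59 68
f 67 68 61
f 68 59 69
f 68 69 61
f 69 59 70
f 69 70 61
f 70 59 71
f 70 71 61
f 71 59 72
f 71 72 61
f 72 59 73
f 72 73 61
f 73 59 74
f 73 74 61
f 74 59 75
f 74 75 61
f 75 59 76
f 75 76 61
f 76 59 60
f 76 60 61
f 78 77 81
f 78 81 79
f 79 81 82
f 79 82 80
f 81 77 83
f 81 83 82
f 82 83 84
f 82 84 80
f 83 77 85
f 83 85 84
f 84 85 86
f 84 86 80
f 85 77 87
f 85 87 86
f 86 87 88
f 86 88 80
f 87 77 89
f 87 89 88
f 88 89 90
f 88 90 80
f 89 77 91
f 89 91 90
f 90 91 92
f 90 92 80
f 91 77 93
f 91 93 92
f 92 93 94
f 92 94 80
f 93 77 78
f 93 78 94
f 94 78 79
f 94 79 80



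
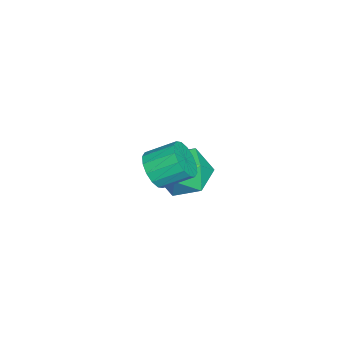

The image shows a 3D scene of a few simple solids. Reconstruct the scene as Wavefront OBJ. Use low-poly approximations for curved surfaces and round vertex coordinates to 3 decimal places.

v -2.268 -2.265 -1.867
v -1.524 -3.135 -2.374
v -3.776 -2.845 -3.086
v -3.032 -3.715 -3.593
v -3.422 -3.837 -2.41
v -2.49 -3.479 -1.657
v -2.81 -2.501 -3.803
v -1.878 -2.143 -3.05
v -1.859 -3.28 -3.57
v -2.237 -4.106 -2.71
v -3.063 -1.874 -2.75
v -3.441 -2.7 -1.89
v 1.592 -3.22 1.086
v 2.412 -3.109 1.149
v 2.208 -1.988 1.817
v 1.388 -2.1 1.754
v 2.301 -2.912 0.784
v 2.097 -1.791 1.452
v 1.999 -2.797 0.5
v 1.796 -1.677 1.167
v 1.589 -2.796 0.373
v 1.385 -1.675 1.04
v 1.179 -2.908 0.437
v 0.976 -1.788 1.104
v 0.88 -3.105 0.675
v 0.677 -1.984 1.342
v 0.772 -3.332 1.023
v 0.568 -2.211 1.691
v 0.883 -3.529 1.388
v 0.679 -2.408 2.056
v 1.184 -3.643 1.673
v 0.981 -2.523 2.34
v 1.595 -3.645 1.8
v 1.391 -2.524 2.467
v 2.004 -3.532 1.736
v 1.801 -2.412 2.403
v 2.303 -3.336 1.498
v 2.1 -2.215 2.165
f 1 12 6
f 1 6 2
f 1 2 8
f 1 8 11
f 1 11 12
f 2 6 10
f 6 12 5
f 12 11 3
f 11 8 7
f 8 2 9
f 4 10 5
f 4 5 3
f 4 3 7
f 4 7 9
f 4 9 10
f 5 10 6
f 3 5 12
f 7 3 11
f 9 7 8
f 10 9 2
f 14 13 17
f 14 17 15
f 15 17 18
f 15 18 16
f 17 13 19
f 17 19 18
f 18 19 20
f 18 20 16
f 19 13 21
f 19 21 20
f 20 21 22
f 20 22 16
f 21 13 23
f 21 23 22
f 22 23 24
f 22 24 16
f 23 13 25
f 23 25 24
f 24 25 26
f 24 26 16
f 25 13 27
f 25 27 26
f 26 27 28
f 26 28 16
f 27 13 29
f 27 29 28
f 28 29 30
f 28 30 16
f 29 13 31
f 29 31 30
f 30 31 32
f 30 32 16
f 31 13 33
f 31 33 32
f 32 33 34
f 32 34 16
f 33 13 35
f 33 35 34
f 34 35 36
f 34 36 16
f 35 13 37
f 35 37 36
f 36 37 38
f 36 38 16
f 37 13 14
f 37 14 38
f 38 14 15
f 38 15 16



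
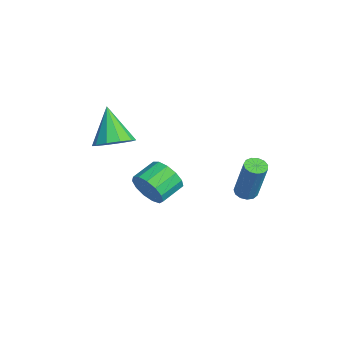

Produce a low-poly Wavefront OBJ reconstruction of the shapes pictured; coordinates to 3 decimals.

v -0.652 -0.299 1.719
v -0.381 0.156 0.991
v -0.978 1.154 1.393
v -1.248 0.699 2.121
v -0.824 -0.059 0.869
v -1.42 0.939 1.271
v -1.212 -0.351 1.016
v -1.808 0.647 1.418
v -1.422 -0.626 1.387
v -2.018 0.372 1.789
v -1.388 -0.797 1.863
v -1.984 0.201 2.265
v -1.12 -0.81 2.293
v -1.716 0.188 2.695
v -0.703 -0.661 2.542
v -1.3 0.337 2.943
v -0.27 -0.397 2.528
v -0.867 0.601 2.93
v 0.041 -0.102 2.258
v -0.555 0.896 2.66
v 0.133 0.131 1.817
v -0.464 1.129 2.219
v -0.024 0.227 1.345
v -0.621 1.225 1.747
v 1.445 3.371 2.473
v 1.818 3.034 2.387
v 2.469 3.252 4.361
v 2.095 3.589 4.447
v 1.926 3.293 2.323
v 2.576 3.511 4.297
v 1.881 3.576 2.306
v 2.531 3.794 4.281
v 1.698 3.794 2.343
v 2.348 4.012 4.317
v 1.434 3.878 2.42
v 2.084 4.096 4.395
v 1.174 3.801 2.515
v 1.824 4.019 4.489
v 1 3.587 2.596
v 1.65 3.805 4.57
v 0.967 3.305 2.638
v 1.617 3.523 4.612
v 1.086 3.043 2.627
v 1.736 3.262 4.602
v 1.319 2.886 2.568
v 1.969 3.104 4.542
v 1.592 2.883 2.478
v 2.242 3.101 4.453
v -3.249 -1.188 3.087
v -2.569 -1.636 3.575
v -4.431 -1.252 4.673
v -2.497 -1.059 3.652
v -2.712 -0.53 3.513
v -3.132 -0.253 3.211
v -3.597 -0.333 2.862
v -3.929 -0.739 2.598
v -4.001 -1.317 2.521
v -3.786 -1.845 2.66
v -3.365 -2.122 2.962
v -2.901 -2.042 3.311
f 2 1 5
f 2 5 3
f 3 5 6
f 3 6 4
f 5 1 7
f 5 7 6
f 6 7 8
f 6 8 4
f 7 1 9
f 7 9 8
f 8 9 10
f 8 10 4
f 9 1 11
f 9 11 10
f 10 11 12
f 10 12 4
f 11 1 13
f 11 13 12
f 12 13 14
f 12 14 4
f 13 1 15
f 13 15 14
f 14 15 16
f 14 16 4
f 15 1 17
f 15 17 16
f 16 17 18
f 16 18 4
f 17 1 19
f 17 19 18
f 18 19 20
f 18 20 4
f 19 1 21
f 19 21 20
f 20 21 22
f 20 22 4
f 21 1 23
f 21 23 22
f 22 23 24
f 22 24 4
f 23 1 2
f 23 2 24
f 24 2 3
f 24 3 4
f 26 25 29
f 26 29 27
f 27 29 30
f 27 30 28
f 29 25 31
f 29 31 30
f 30 31 32
f 30 32 28
f 31 25 33
f 31 33 32
f 32 33 34
f 32 34 28
f 33 25 35
f 33 35 34
f 34 35 36
f 34 36 28
f 35 25 37
f 35 37 36
f 36 37 38
f 36 38 28
f 37 25 39
f 37 39 38
f 38 39 40
f 38 40 28
f 39 25 41
f 39 41 40
f 40 41 42
f 40 42 28
f 41 25 43
f 41 43 42
f 42 43 44
f 42 44 28
f 43 25 45
f 43 45 44
f 44 45 46
f 44 46 28
f 45 25 47
f 45 47 46
f 46 47 48
f 46 48 28
f 47 25 26
f 47 26 48
f 48 26 27
f 48 27 28
f 50 49 52
f 50 52 51
f 52 49 53
f 52 53 51
f 53 49 54
f 53 54 51
f 54 49 55
f 54 55 51
f 55 49 56
f 55 56 51
f 56 49 57
f 56 57 51
f 57 49 58
f 57 58 51
f 58 49 59
f 58 59 51
f 59 49 60
f 59 60 51
f 60 49 50
f 60 50 51



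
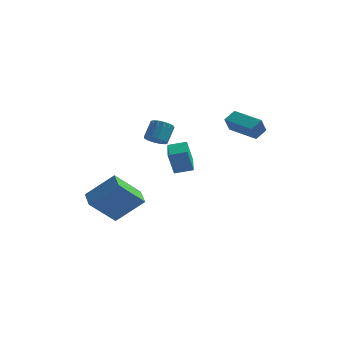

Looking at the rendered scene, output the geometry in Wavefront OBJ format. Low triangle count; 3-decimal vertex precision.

v 0.046 2.531 -1.353
v -0.252 2.289 0.076
v -0.295 3.931 -1.187
v -0.593 3.689 0.242
v 1.073 2.751 -1.102
v 0.775 2.509 0.327
v 0.732 4.151 -0.936
v 0.434 3.909 0.493
v 2.701 4.358 1.47
v 2.52 3.868 2.382
v 3.125 5.008 1.904
v 2.945 4.519 2.815
v 4.355 3.401 1.285
v 4.175 2.912 2.196
v 4.78 4.052 1.718
v 4.599 3.562 2.63
v -1.204 3.475 0.634
v -0.541 3.324 0.614
v -0.334 4.115 1.547
v -0.996 4.265 1.566
v -0.579 3.596 0.393
v -0.372 4.386 1.325
v -0.785 3.834 0.236
v -0.578 4.625 1.169
v -1.103 3.977 0.186
v -0.896 4.767 1.119
v -1.448 3.985 0.256
v -1.241 4.775 1.188
v -1.727 3.856 0.427
v -1.52 4.646 1.36
v -1.866 3.625 0.653
v -1.659 4.416 1.586
v -1.828 3.354 0.875
v -1.621 4.144 1.807
v -1.622 3.115 1.031
v -1.415 3.906 1.964
v -1.304 2.973 1.081
v -1.097 3.763 2.014
v -0.959 2.965 1.012
v -0.752 3.755 1.944
v -0.68 3.094 0.84
v -0.473 3.884 1.773
v -3.717 -1.114 -2.471
v -2.187 -0.73 -1.055
v -4.2 -0.124 -2.218
v -2.67 0.26 -0.802
v -2.53 -0.14 -4.018
v -1 0.244 -2.602
v -3.013 0.85 -3.765
v -1.483 1.234 -2.349
f 2 4 1
f 5 2 1
f 1 4 3
f 3 5 1
f 2 8 4
f 6 2 5
f 6 8 2
f 4 8 3
f 7 5 3
f 3 8 7
f 7 6 5
f 8 6 7
f 10 12 9
f 13 10 9
f 9 12 11
f 11 13 9
f 10 16 12
f 14 10 13
f 14 16 10
f 12 16 11
f 15 13 11
f 11 16 15
f 15 14 13
f 16 14 15
f 18 17 21
f 18 21 19
f 19 21 22
f 19 22 20
f 21 17 23
f 21 23 22
f 22 23 24
f 22 24 20
f 23 17 25
f 23 25 24
f 24 25 26
f 24 26 20
f 25 17 27
f 25 27 26
f 26 27 28
f 26 28 20
f 27 17 29
f 27 29 28
f 28 29 30
f 28 30 20
f 29 17 31
f 29 31 30
f 30 31 32
f 30 32 20
f 31 17 33
f 31 33 32
f 32 33 34
f 32 34 20
f 33 17 35
f 33 35 34
f 34 35 36
f 34 36 20
f 35 17 37
f 35 37 36
f 36 37 38
f 36 38 20
f 37 17 39
f 37 39 38
f 38 39 40
f 38 40 20
f 39 17 41
f 39 41 40
f 40 41 42
f 40 42 20
f 41 17 18
f 41 18 42
f 42 18 19
f 42 19 20
f 44 46 43
f 47 44 43
f 43 46 45
f 45 47 43
f 44 50 46
f 48 44 47
f 48 50 44
f 46 50 45
f 49 47 45
f 45 50 49
f 49 48 47
f 50 48 49



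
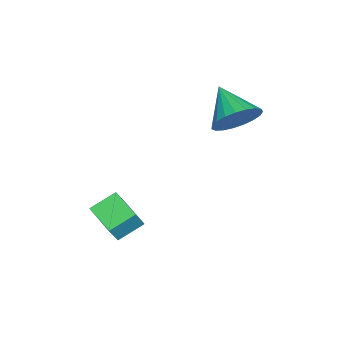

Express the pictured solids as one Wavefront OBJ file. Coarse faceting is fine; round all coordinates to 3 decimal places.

v -1.359 0.222 3.144
v -0.811 0.291 3.879
v -2.341 -0.642 3.956
v -1.041 0.593 3.923
v -1.326 0.832 3.832
v -1.617 0.965 3.623
v -1.863 0.969 3.33
v -2.023 0.845 3.005
v -2.067 0.613 2.704
v -1.989 0.313 2.479
v -1.803 -0.002 2.369
v -1.539 -0.278 2.393
v -1.245 -0.468 2.547
v -0.97 -0.539 2.804
v -0.763 -0.477 3.119
v -0.658 -0.295 3.439
v -0.675 -0.023 3.708
v 1.805 -3.589 -0.165
v 1.198 -2.88 0.317
v 2.58 -2.704 -0.488
v 1.973 -1.996 -0.006
v 2.307 -3.724 0.666
v 1.7 -3.016 1.148
v 3.082 -2.84 0.343
v 2.475 -2.131 0.825
f 2 1 4
f 2 4 3
f 4 1 5
f 4 5 3
f 5 1 6
f 5 6 3
f 6 1 7
f 6 7 3
f 7 1 8
f 7 8 3
f 8 1 9
f 8 9 3
f 9 1 10
f 9 10 3
f 10 1 11
f 10 11 3
f 11 1 12
f 11 12 3
f 12 1 13
f 12 13 3
f 13 1 14
f 13 14 3
f 14 1 15
f 14 15 3
f 15 1 16
f 15 16 3
f 16 1 17
f 16 17 3
f 17 1 2
f 17 2 3
f 19 21 18
f 22 19 18
f 18 21 20
f 20 22 18
f 19 25 21
f 23 19 22
f 23 25 19
f 21 25 20
f 24 22 20
f 20 25 24
f 24 23 22
f 25 23 24



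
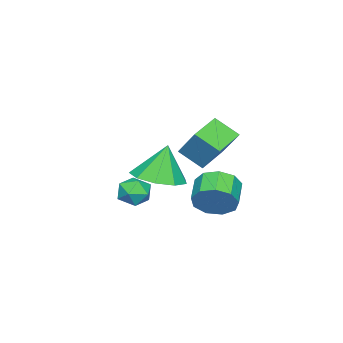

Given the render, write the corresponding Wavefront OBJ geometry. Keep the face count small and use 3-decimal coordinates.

v -3.523 -2.489 -2.245
v -3.061 -2.25 -1.723
v -3.359 -3.61 -1.877
v -2.897 -3.371 -1.355
v -3.616 -3.219 -1.308
v -3.717 -2.526 -1.536
v -2.703 -3.334 -2.064
v -2.804 -2.641 -2.292
v -2.554 -2.772 -1.612
v -3.119 -2.702 -1.145
v -3.301 -3.158 -2.455
v -3.866 -3.088 -1.988
v -1.222 1.524 -0.418
v -0.783 1.169 0.205
v -1.7 0.802 0.641
v -2.138 1.156 0.018
v -0.93 1.706 0.348
v -1.847 1.338 0.785
v -1.213 2.157 0.133
v -2.13 1.79 0.57
v -1.5 2.312 -0.34
v -2.417 1.945 0.097
v -1.657 2.098 -0.849
v -2.574 1.731 -0.413
v -1.61 1.616 -1.157
v -2.527 1.248 -0.721
v -1.381 1.09 -1.119
v -2.298 0.722 -0.683
v -1.078 0.767 -0.753
v -1.995 0.4 -0.317
v -0.841 0.799 -0.231
v -1.758 0.431 0.206
v -2.701 -1.6 -0.531
v -2.142 -2.49 -0.284
v -3.079 -1.42 0.971
v -1.703 -1.897 -0.245
v -1.731 -1.165 -0.34
v -2.213 -0.637 -0.524
v -2.924 -0.559 -0.712
v -3.53 -0.968 -0.815
v -3.748 -1.673 -0.786
v -3.477 -2.344 -0.637
v -2.843 -2.667 -0.439
v -2.485 0.155 2.04
v -2.156 0.99 3.165
v -2.593 1.065 1.396
v -2.263 1.9 2.522
v -1.197 0.08 1.718
v -0.867 0.915 2.844
v -1.304 0.99 1.075
v -0.975 1.825 2.2
f 1 12 6
f 1 6 2
f 1 2 8
f 1 8 11
f 1 11 12
f 2 6 10
f 6 12 5
f 12 11 3
f 11 8 7
f 8 2 9
f 4 10 5
f 4 5 3
f 4 3 7
f 4 7 9
f 4 9 10
f 5 10 6
f 3 5 12
f 7 3 11
f 9 7 8
f 10 9 2
f 14 13 17
f 14 17 15
f 15 17 18
f 15 18 16
f 17 13 19
f 17 19 18
f 18 19 20
f 18 20 16
f 19 13 21
f 19 21 20
f 20 21 22
f 20 22 16
f 21 13 23
f 21 23 22
f 22 23 24
f 22 24 16
f 23 13 25
f 23 25 24
f 24 25 26
f 24 26 16
f 25 13 27
f 25 27 26
f 26 27 28
f 26 28 16
f 27 13 29
f 27 29 28
f 28 29 30
f 28 30 16
f 29 13 31
f 29 31 30
f 30 31 32
f 30 32 16
f 31 13 14
f 31 14 32
f 32 14 15
f 32 15 16
f 34 33 36
f 34 36 35
f 36 33 37
f 36 37 35
f 37 33 38
f 37 38 35
f 38 33 39
f 38 39 35
f 39 33 40
f 39 40 35
f 40 33 41
f 40 41 35
f 41 33 42
f 41 42 35
f 42 33 43
f 42 43 35
f 43 33 34
f 43 34 35
f 45 47 44
f 48 45 44
f 44 47 46
f 46 48 44
f 45 51 47
f 49 45 48
f 49 51 45
f 47 51 46
f 50 48 46
f 46 51 50
f 50 49 48
f 51 49 50



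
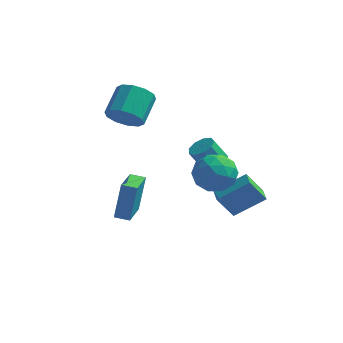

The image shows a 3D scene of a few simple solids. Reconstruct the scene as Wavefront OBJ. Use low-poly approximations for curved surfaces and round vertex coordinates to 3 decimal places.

v -2.245 0.534 2.757
v -1.214 0.307 2.983
v -1.084 1.879 3.969
v -2.115 2.106 3.743
v -1.228 0.662 2.418
v -1.097 2.234 3.404
v -1.63 0.968 1.983
v -1.5 2.54 2.969
v -2.267 1.109 1.843
v -2.137 2.681 2.829
v -2.896 1.03 2.052
v -2.766 2.602 3.038
v -3.276 0.761 2.531
v -3.146 2.333 3.517
v -3.263 0.406 3.096
v -3.132 1.978 4.082
v -2.86 0.1 3.531
v -2.73 1.672 4.517
v -2.223 -0.041 3.671
v -2.093 1.531 4.657
v -1.594 0.038 3.462
v -1.464 1.61 4.448
v 2.97 -1.13 2.01
v 4.011 -1.141 1.373
v 2.569 -2.959 1.387
v 3.61 -2.97 0.75
v 3.64 -2.986 1.97
v 3.888 -1.855 2.354
v 2.692 -2.245 0.406
v 2.94 -1.114 0.79
v 3.839 -1.83 0.382
v 4.425 -2.288 1.348
v 2.155 -1.812 1.412
v 2.741 -2.27 2.378
v 3.526 -0.975 1.746
v 3.054 -3.125 1.014
v 3.072 -3.134 1.731
v 3.684 -3.141 1.356
v 3.454 -1.394 2.323
v 4.065 -1.401 1.949
v 3.848 -2.485 2.299
v 2.515 -2.699 0.811
v 3.126 -2.706 0.437
v 2.896 -0.959 1.404
v 3.508 -0.966 1.029
v 2.732 -1.615 0.461
v 4.036 -1.387 0.789
v 3.8 -2.462 0.423
v 3.261 -2.035 0.22
v 3.406 -1.371 0.447
v 4.381 -1.656 1.357
v 4.145 -2.731 0.991
v 4.163 -2.74 1.708
v 4.309 -2.075 1.934
v 4.279 -2.061 0.775
v 2.435 -1.369 1.769
v 2.199 -2.444 1.403
v 2.271 -2.025 0.826
v 2.417 -1.36 1.052
v 2.78 -1.638 2.337
v 2.544 -2.713 1.971
v 3.174 -2.729 2.313
v 3.319 -2.065 2.54
v 2.301 -2.039 1.985
v -1.17 -4.417 -1.217
v -0.938 -3.932 0.885
v -1.296 -2.664 -1.607
v -1.064 -2.18 0.495
v -0.356 -4.38 -1.315
v -0.124 -3.896 0.787
v -0.482 -2.628 -1.705
v -0.25 -2.143 0.397
v 3.61 0.452 -3.486
v 2.815 0.04 -2.124
v 3.191 1.315 -3.47
v 2.396 0.904 -2.108
v 5.144 1.176 -2.372
v 4.349 0.765 -1.01
v 4.725 2.04 -2.356
v 3.93 1.628 -0.994
v 2.228 1.759 -0.455
v 2.871 1.944 -0.054
v 2.194 1.707 1.137
v 1.552 1.521 0.735
v 2.574 2.38 -0.135
v 1.898 2.143 1.056
v 2.116 2.525 -0.367
v 1.439 2.288 0.824
v 1.71 2.312 -0.64
v 1.034 2.075 0.551
v 1.547 1.839 -0.826
v 0.87 1.602 0.365
v 1.702 1.329 -0.84
v 1.026 1.092 0.351
v 2.104 1.02 -0.673
v 1.428 0.783 0.518
v 2.564 1.056 -0.405
v 1.887 0.819 0.786
v 2.866 1.421 -0.16
v 2.19 1.184 1.031
f 2 1 5
f 2 5 3
f 3 5 6
f 3 6 4
f 5 1 7
f 5 7 6
f 6 7 8
f 6 8 4
f 7 1 9
f 7 9 8
f 8 9 10
f 8 10 4
f 9 1 11
f 9 11 10
f 10 11 12
f 10 12 4
f 11 1 13
f 11 13 12
f 12 13 14
f 12 14 4
f 13 1 15
f 13 15 14
f 14 15 16
f 14 16 4
f 15 1 17
f 15 17 16
f 16 17 18
f 16 18 4
f 17 1 19
f 17 19 18
f 18 19 20
f 18 20 4
f 19 1 21
f 19 21 20
f 20 21 22
f 20 22 4
f 21 1 2
f 21 2 22
f 22 2 3
f 22 3 4
f 23 60 39
f 60 34 63
f 39 63 28
f 60 63 39
f 23 39 35
f 39 28 40
f 35 40 24
f 39 40 35
f 23 35 44
f 35 24 45
f 44 45 30
f 35 45 44
f 23 44 56
f 44 30 59
f 56 59 33
f 44 59 56
f 23 56 60
f 56 33 64
f 60 64 34
f 56 64 60
f 24 40 51
f 40 28 54
f 51 54 32
f 40 54 51
f 28 63 41
f 63 34 62
f 41 62 27
f 63 62 41
f 34 64 61
f 64 33 57
f 61 57 25
f 64 57 61
f 33 59 58
f 59 30 46
f 58 46 29
f 59 46 58
f 30 45 50
f 45 24 47
f 50 47 31
f 45 47 50
f 26 52 38
f 52 32 53
f 38 53 27
f 52 53 38
f 26 38 36
f 38 27 37
f 36 37 25
f 38 37 36
f 26 36 43
f 36 25 42
f 43 42 29
f 36 42 43
f 26 43 48
f 43 29 49
f 48 49 31
f 43 49 48
f 26 48 52
f 48 31 55
f 52 55 32
f 48 55 52
f 27 53 41
f 53 32 54
f 41 54 28
f 53 54 41
f 25 37 61
f 37 27 62
f 61 62 34
f 37 62 61
f 29 42 58
f 42 25 57
f 58 57 33
f 42 57 58
f 31 49 50
f 49 29 46
f 50 46 30
f 49 46 50
f 32 55 51
f 55 31 47
f 51 47 24
f 55 47 51
f 66 68 65
f 69 66 65
f 65 68 67
f 67 69 65
f 66 72 68
f 70 66 69
f 70 72 66
f 68 72 67
f 71 69 67
f 67 72 71
f 71 70 69
f 72 70 71
f 74 76 73
f 77 74 73
f 73 76 75
f 75 77 73
f 74 80 76
f 78 74 77
f 78 80 74
f 76 80 75
f 79 77 75
f 75 80 79
f 79 78 77
f 80 78 79
f 82 81 85
f 82 85 83
f 83 85 86
f 83 86 84
f 85 81 87
f 85 87 86
f 86 87 88
f 86 88 84
f 87 81 89
f 87 89 88
f 88 89 90
f 88 90 84
f 89 81 91
f 89 91 90
f 90 91 92
f 90 92 84
f 91 81 93
f 91 93 92
f 92 93 94
f 92 94 84
f 93 81 95
f 93 95 94
f 94 95 96
f 94 96 84
f 95 81 97
f 95 97 96
f 96 97 98
f 96 98 84
f 97 81 99
f 97 99 98
f 98 99 100
f 98 100 84
f 99 81 82
f 99 82 100
f 100 82 83
f 100 83 84



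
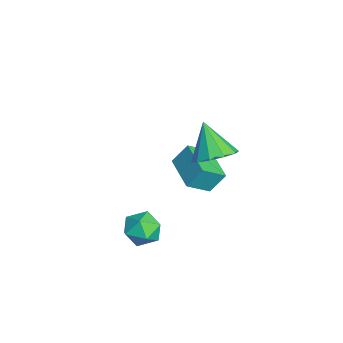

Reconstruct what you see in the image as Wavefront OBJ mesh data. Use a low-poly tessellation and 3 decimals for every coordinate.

v -1.902 -1.115 -1.402
v -1.915 -0.499 -0.539
v -2.225 -0.169 -2.082
v -2.238 0.447 -1.22
v -0.322 -0.747 -1.64
v -0.335 -0.131 -0.778
v -0.645 0.199 -2.321
v -0.658 0.815 -1.458
v 1.831 0.011 1.792
v 2.334 -0.718 1.953
v 0.949 -0.311 3.088
v 2.566 -0.287 2.218
v 2.517 0.257 2.32
v 2.206 0.708 2.221
v 1.752 0.892 1.957
v 1.328 0.74 1.631
v 1.096 0.309 1.366
v 1.145 -0.235 1.264
v 1.456 -0.686 1.364
v 1.91 -0.87 1.627
v 0.658 -2.709 -2.523
v 0.999 -2.378 -1.829
v 1.901 -2.882 -3.051
v 2.242 -2.551 -2.357
v 1.866 -3.303 -2.324
v 1.098 -3.196 -1.998
v 1.802 -2.064 -2.882
v 1.034 -1.957 -2.556
v 1.706 -1.98 -2.051
v 1.746 -2.746 -1.706
v 1.154 -2.514 -3.174
v 1.194 -3.28 -2.829
f 2 4 1
f 5 2 1
f 1 4 3
f 3 5 1
f 2 8 4
f 6 2 5
f 6 8 2
f 4 8 3
f 7 5 3
f 3 8 7
f 7 6 5
f 8 6 7
f 10 9 12
f 10 12 11
f 12 9 13
f 12 13 11
f 13 9 14
f 13 14 11
f 14 9 15
f 14 15 11
f 15 9 16
f 15 16 11
f 16 9 17
f 16 17 11
f 17 9 18
f 17 18 11
f 18 9 19
f 18 19 11
f 19 9 20
f 19 20 11
f 20 9 10
f 20 10 11
f 21 32 26
f 21 26 22
f 21 22 28
f 21 28 31
f 21 31 32
f 22 26 30
f 26 32 25
f 32 31 23
f 31 28 27
f 28 22 29
f 24 30 25
f 24 25 23
f 24 23 27
f 24 27 29
f 24 29 30
f 25 30 26
f 23 25 32
f 27 23 31
f 29 27 28
f 30 29 22



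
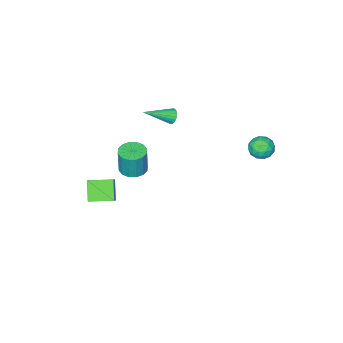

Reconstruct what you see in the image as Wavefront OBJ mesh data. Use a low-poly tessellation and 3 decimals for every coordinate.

v -3.931 2.773 0.836
v -3.196 2.41 0.868
v -4.464 1.65 0.372
v -3.729 1.287 0.404
v -4.119 1.485 1.097
v -3.79 2.179 1.385
v -3.87 1.881 -0.145
v -3.541 2.575 0.143
v -3.158 1.859 0.262
v -3.312 1.615 1.03
v -4.348 2.445 0.21
v -4.502 2.201 0.978
v -3.517 2.69 0.893
v -4.143 1.37 0.347
v -4.373 1.486 0.755
v -3.941 1.273 0.773
v -3.866 2.554 1.197
v -3.434 2.341 1.215
v -3.976 1.797 1.35
v -4.226 1.719 0.025
v -3.794 1.506 0.043
v -3.719 2.787 0.467
v -3.287 2.574 0.485
v -3.684 2.263 -0.11
v -3.062 2.153 0.556
v -3.376 1.493 0.282
v -3.459 1.842 -0.04
v -3.265 2.25 0.129
v -3.153 2.009 1.007
v -3.466 1.349 0.734
v -3.696 1.466 1.141
v -3.502 1.873 1.31
v -3.131 1.685 0.65
v -4.194 2.711 0.506
v -4.507 2.051 0.233
v -4.158 2.187 -0.07
v -3.964 2.594 0.099
v -4.284 2.567 0.958
v -4.598 1.907 0.684
v -4.395 1.81 1.111
v -4.201 2.218 1.28
v -4.529 2.375 0.59
v 1.605 -2.769 -1.322
v 2.442 -2.731 -1.379
v 2.553 -2.652 0.326
v 1.715 -2.691 0.382
v 2.309 -2.317 -1.389
v 2.42 -2.238 0.316
v 1.988 -2.024 -1.382
v 2.099 -1.945 0.323
v 1.564 -1.931 -1.358
v 1.674 -1.852 0.346
v 1.15 -2.063 -1.325
v 1.261 -1.984 0.379
v 0.859 -2.384 -1.292
v 0.97 -2.305 0.413
v 0.767 -2.808 -1.266
v 0.878 -2.729 0.439
v 0.9 -3.222 -1.256
v 1.011 -3.143 0.449
v 1.221 -3.515 -1.263
v 1.332 -3.436 0.442
v 1.646 -3.608 -1.286
v 1.756 -3.529 0.418
v 2.059 -3.476 -1.319
v 2.17 -3.397 0.385
v 2.35 -3.155 -1.353
v 2.461 -3.076 0.352
v 4.236 -3.511 -3.297
v 3.641 -4.281 -2.277
v 3.12 -2.542 -3.217
v 2.525 -3.312 -2.197
v 4.875 -2.848 -2.423
v 4.28 -3.618 -1.403
v 3.759 -1.879 -2.343
v 3.164 -2.649 -1.323
v -1.776 -3.284 1.105
v -1.485 -3.114 0.683
v -0.164 -3.976 1.935
v -1.478 -2.936 0.819
v -1.523 -2.817 1.004
v -1.612 -2.78 1.207
v -1.728 -2.829 1.392
v -1.853 -2.958 1.528
v -1.965 -3.142 1.59
v -2.044 -3.351 1.569
v -2.076 -3.549 1.467
v -2.056 -3.701 1.303
v -1.988 -3.78 1.104
v -1.883 -3.774 0.906
v -1.76 -3.683 0.742
v -1.639 -3.523 0.641
v -1.542 -3.322 0.62
f 1 38 17
f 38 12 41
f 17 41 6
f 38 41 17
f 1 17 13
f 17 6 18
f 13 18 2
f 17 18 13
f 1 13 22
f 13 2 23
f 22 23 8
f 13 23 22
f 1 22 34
f 22 8 37
f 34 37 11
f 22 37 34
f 1 34 38
f 34 11 42
f 38 42 12
f 34 42 38
f 2 18 29
f 18 6 32
f 29 32 10
f 18 32 29
f 6 41 19
f 41 12 40
f 19 40 5
f 41 40 19
f 12 42 39
f 42 11 35
f 39 35 3
f 42 35 39
f 11 37 36
f 37 8 24
f 36 24 7
f 37 24 36
f 8 23 28
f 23 2 25
f 28 25 9
f 23 25 28
f 4 30 16
f 30 10 31
f 16 31 5
f 30 31 16
f 4 16 14
f 16 5 15
f 14 15 3
f 16 15 14
f 4 14 21
f 14 3 20
f 21 20 7
f 14 20 21
f 4 21 26
f 21 7 27
f 26 27 9
f 21 27 26
f 4 26 30
f 26 9 33
f 30 33 10
f 26 33 30
f 5 31 19
f 31 10 32
f 19 32 6
f 31 32 19
f 3 15 39
f 15 5 40
f 39 40 12
f 15 40 39
f 7 20 36
f 20 3 35
f 36 35 11
f 20 35 36
f 9 27 28
f 27 7 24
f 28 24 8
f 27 24 28
f 10 33 29
f 33 9 25
f 29 25 2
f 33 25 29
f 44 43 47
f 44 47 45
f 45 47 48
f 45 48 46
f 47 43 49
f 47 49 48
f 48 49 50
f 48 50 46
f 49 43 51
f 49 51 50
f 50 51 52
f 50 52 46
f 51 43 53
f 51 53 52
f 52 53 54
f 52 54 46
f 53 43 55
f 53 55 54
f 54 55 56
f 54 56 46
f 55 43 57
f 55 57 56
f 56 57 58
f 56 58 46
f 57 43 59
f 57 59 58
f 58 59 60
f 58 60 46
f 59 43 61
f 59 61 60
f 60 61 62
f 60 62 46
f 61 43 63
f 61 63 62
f 62 63 64
f 62 64 46
f 63 43 65
f 63 65 64
f 64 65 66
f 64 66 46
f 65 43 67
f 65 67 66
f 66 67 68
f 66 68 46
f 67 43 44
f 67 44 68
f 68 44 45
f 68 45 46
f 70 72 69
f 73 70 69
f 69 72 71
f 71 73 69
f 70 76 72
f 74 70 73
f 74 76 70
f 72 76 71
f 75 73 71
f 71 76 75
f 75 74 73
f 76 74 75
f 78 77 80
f 78 80 79
f 80 77 81
f 80 81 79
f 81 77 82
f 81 82 79
f 82 77 83
f 82 83 79
f 83 77 84
f 83 84 79
f 84 77 85
f 84 85 79
f 85 77 86
f 85 86 79
f 86 77 87
f 86 87 79
f 87 77 88
f 87 88 79
f 88 77 89
f 88 89 79
f 89 77 90
f 89 90 79
f 90 77 91
f 90 91 79
f 91 77 92
f 91 92 79
f 92 77 93
f 92 93 79
f 93 77 78
f 93 78 79

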